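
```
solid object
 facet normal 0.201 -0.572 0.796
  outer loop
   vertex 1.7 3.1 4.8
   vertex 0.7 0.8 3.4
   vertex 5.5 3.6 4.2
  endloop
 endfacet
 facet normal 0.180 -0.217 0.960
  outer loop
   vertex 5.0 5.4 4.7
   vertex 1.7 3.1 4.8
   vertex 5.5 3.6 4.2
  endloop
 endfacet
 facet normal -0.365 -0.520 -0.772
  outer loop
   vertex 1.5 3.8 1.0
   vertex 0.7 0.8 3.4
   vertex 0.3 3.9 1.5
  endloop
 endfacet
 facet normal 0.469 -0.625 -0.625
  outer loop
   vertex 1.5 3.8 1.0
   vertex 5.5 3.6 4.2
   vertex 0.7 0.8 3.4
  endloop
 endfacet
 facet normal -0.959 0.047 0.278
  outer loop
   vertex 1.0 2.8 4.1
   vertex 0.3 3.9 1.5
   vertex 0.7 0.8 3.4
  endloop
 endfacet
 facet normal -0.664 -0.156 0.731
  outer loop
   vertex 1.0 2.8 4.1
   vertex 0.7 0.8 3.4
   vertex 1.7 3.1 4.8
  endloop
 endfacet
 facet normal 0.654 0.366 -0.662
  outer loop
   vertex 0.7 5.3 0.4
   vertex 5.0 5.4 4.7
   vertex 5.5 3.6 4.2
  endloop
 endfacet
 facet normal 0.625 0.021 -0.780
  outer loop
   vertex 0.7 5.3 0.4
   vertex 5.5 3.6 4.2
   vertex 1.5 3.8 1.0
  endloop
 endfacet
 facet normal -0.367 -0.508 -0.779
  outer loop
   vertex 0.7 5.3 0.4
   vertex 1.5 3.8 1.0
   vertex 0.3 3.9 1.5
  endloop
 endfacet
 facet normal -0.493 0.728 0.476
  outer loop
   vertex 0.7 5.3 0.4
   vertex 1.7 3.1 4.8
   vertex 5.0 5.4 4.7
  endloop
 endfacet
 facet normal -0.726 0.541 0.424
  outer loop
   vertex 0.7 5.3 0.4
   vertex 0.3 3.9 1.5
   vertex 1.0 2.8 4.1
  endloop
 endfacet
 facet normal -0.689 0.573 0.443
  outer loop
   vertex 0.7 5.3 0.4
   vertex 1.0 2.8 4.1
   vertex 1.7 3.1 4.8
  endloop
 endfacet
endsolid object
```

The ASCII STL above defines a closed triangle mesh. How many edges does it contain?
18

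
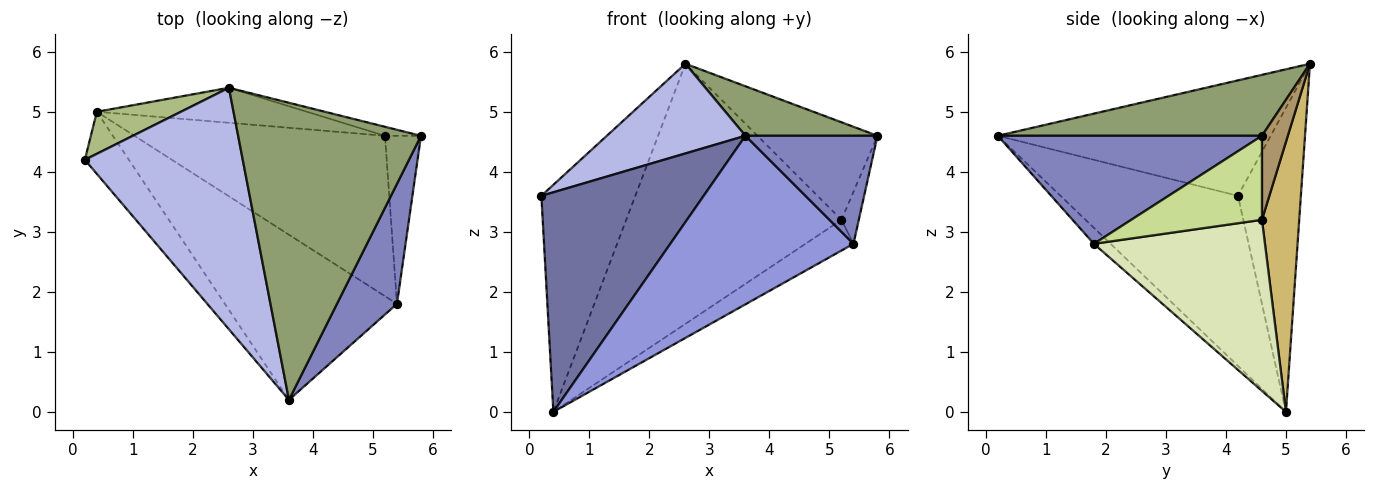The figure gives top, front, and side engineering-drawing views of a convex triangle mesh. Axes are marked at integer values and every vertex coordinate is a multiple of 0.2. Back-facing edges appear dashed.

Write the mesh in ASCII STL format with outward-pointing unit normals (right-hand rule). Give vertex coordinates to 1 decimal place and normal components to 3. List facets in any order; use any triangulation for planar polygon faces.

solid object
 facet normal -0.725 -0.663 -0.188
  outer loop
   vertex 0.4 5.0 0.0
   vertex 3.6 0.2 4.6
   vertex 0.2 4.2 3.6
  endloop
 endfacet
 facet normal 0.801 -0.400 0.445
  outer loop
   vertex 5.4 1.8 2.8
   vertex 5.8 4.6 4.6
   vertex 3.6 0.2 4.6
  endloop
 endfacet
 facet normal -0.065 -0.713 -0.698
  outer loop
   vertex 5.4 1.8 2.8
   vertex 3.6 0.2 4.6
   vertex 0.4 5.0 0.0
  endloop
 endfacet
 facet normal -0.565 -0.287 0.773
  outer loop
   vertex 2.6 5.4 5.8
   vertex 0.2 4.2 3.6
   vertex 3.6 0.2 4.6
  endloop
 endfacet
 facet normal 0.312 -0.156 0.937
  outer loop
   vertex 2.6 5.4 5.8
   vertex 3.6 0.2 4.6
   vertex 5.8 4.6 4.6
  endloop
 endfacet
 facet normal -0.550 0.821 0.152
  outer loop
   vertex 2.6 5.4 5.8
   vertex 0.4 5.0 0.0
   vertex 0.2 4.2 3.6
  endloop
 endfacet
 facet normal 0.912 0.121 -0.391
  outer loop
   vertex 5.2 4.6 3.2
   vertex 5.8 4.6 4.6
   vertex 5.4 1.8 2.8
  endloop
 endfacet
 facet normal 0.557 0.156 -0.816
  outer loop
   vertex 5.2 4.6 3.2
   vertex 5.4 1.8 2.8
   vertex 0.4 5.0 0.0
  endloop
 endfacet
 facet normal 0.210 0.974 -0.090
  outer loop
   vertex 5.2 4.6 3.2
   vertex 2.6 5.4 5.8
   vertex 5.8 4.6 4.6
  endloop
 endfacet
 facet normal 0.169 0.977 -0.131
  outer loop
   vertex 5.2 4.6 3.2
   vertex 0.4 5.0 0.0
   vertex 2.6 5.4 5.8
  endloop
 endfacet
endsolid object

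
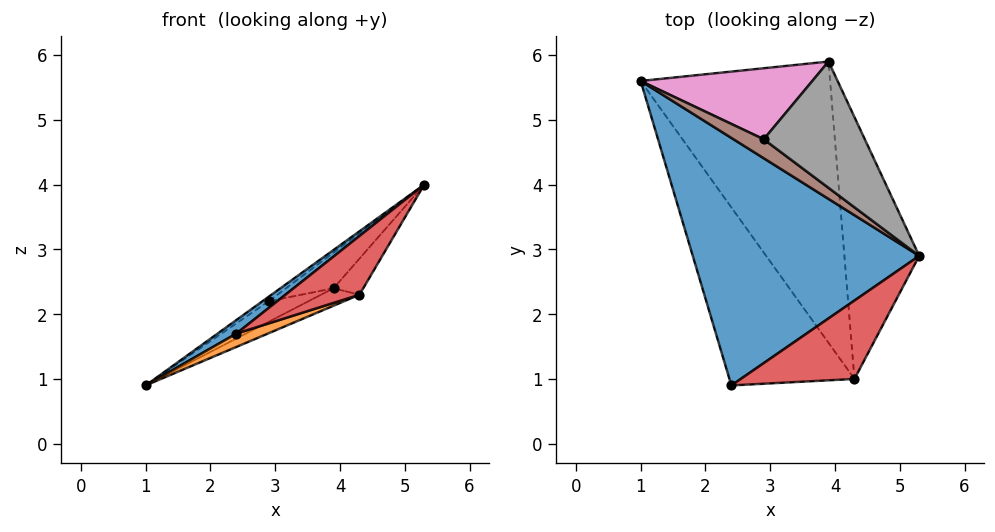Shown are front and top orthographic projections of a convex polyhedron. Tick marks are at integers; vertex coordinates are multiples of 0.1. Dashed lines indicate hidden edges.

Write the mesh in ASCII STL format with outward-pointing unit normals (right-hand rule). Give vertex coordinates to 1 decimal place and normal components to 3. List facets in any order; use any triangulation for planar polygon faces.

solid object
 facet normal -0.602 -0.044 0.797
  outer loop
   vertex 2.4 0.9 1.7
   vertex 5.3 2.9 4.0
   vertex 1.0 5.6 0.9
  endloop
 endfacet
 facet normal 0.304 -0.071 -0.950
  outer loop
   vertex 4.3 1.0 2.3
   vertex 2.4 0.9 1.7
   vertex 1.0 5.6 0.9
  endloop
 endfacet
 facet normal 0.454 0.055 -0.889
  outer loop
   vertex 4.3 1.0 2.3
   vertex 1.0 5.6 0.9
   vertex 3.9 5.9 2.4
  endloop
 endfacet
 facet normal -0.216 -0.585 0.781
  outer loop
   vertex 4.3 1.0 2.3
   vertex 5.3 2.9 4.0
   vertex 2.4 0.9 1.7
  endloop
 endfacet
 facet normal 0.818 0.078 -0.569
  outer loop
   vertex 4.3 1.0 2.3
   vertex 3.9 5.9 2.4
   vertex 5.3 2.9 4.0
  endloop
 endfacet
 facet normal -0.486 0.202 0.850
  outer loop
   vertex 2.9 4.7 2.2
   vertex 1.0 5.6 0.9
   vertex 5.3 2.9 4.0
  endloop
 endfacet
 facet normal -0.465 0.246 0.850
  outer loop
   vertex 2.9 4.7 2.2
   vertex 3.9 5.9 2.4
   vertex 1.0 5.6 0.9
  endloop
 endfacet
 facet normal -0.460 0.241 0.855
  outer loop
   vertex 2.9 4.7 2.2
   vertex 5.3 2.9 4.0
   vertex 3.9 5.9 2.4
  endloop
 endfacet
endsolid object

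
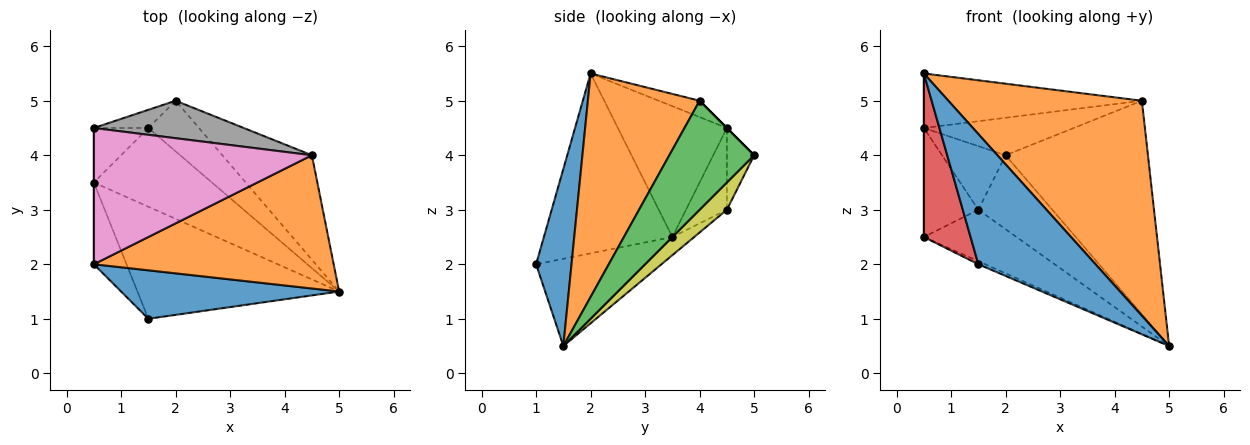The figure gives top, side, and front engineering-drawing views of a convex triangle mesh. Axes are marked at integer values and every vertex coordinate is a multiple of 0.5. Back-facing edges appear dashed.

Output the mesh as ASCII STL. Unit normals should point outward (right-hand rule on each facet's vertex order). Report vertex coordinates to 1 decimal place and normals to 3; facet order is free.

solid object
 facet normal 0.273 -0.902 0.336
  outer loop
   vertex 1.5 1.0 2.0
   vertex 5.0 1.5 0.5
   vertex 0.5 2.0 5.5
  endloop
 endfacet
 facet normal 0.441 -0.763 0.473
  outer loop
   vertex 4.5 4.0 5.0
   vertex 0.5 2.0 5.5
   vertex 5.0 1.5 0.5
  endloop
 endfacet
 facet normal 0.472 0.792 -0.388
  outer loop
   vertex 4.5 4.0 5.0
   vertex 5.0 1.5 0.5
   vertex 2.0 5.0 4.0
  endloop
 endfacet
 facet normal -0.926 -0.337 -0.168
  outer loop
   vertex 0.5 3.5 2.5
   vertex 1.5 1.0 2.0
   vertex 0.5 2.0 5.5
  endloop
 endfacet
 facet normal -0.397 0.025 -0.918
  outer loop
   vertex 0.5 3.5 2.5
   vertex 5.0 1.5 0.5
   vertex 1.5 1.0 2.0
  endloop
 endfacet
 facet normal -1.000 0.000 0.000
  outer loop
   vertex 0.5 4.5 4.5
   vertex 0.5 3.5 2.5
   vertex 0.5 2.0 5.5
  endloop
 endfacet
 facet normal -0.069 0.370 0.926
  outer loop
   vertex 0.5 4.5 4.5
   vertex 0.5 2.0 5.5
   vertex 4.5 4.0 5.0
  endloop
 endfacet
 facet normal 0.000 0.707 0.707
  outer loop
   vertex 0.5 4.5 4.5
   vertex 4.5 4.0 5.0
   vertex 2.0 5.0 4.0
  endloop
 endfacet
 facet normal 0.291 0.790 -0.540
  outer loop
   vertex 1.5 4.5 3.0
   vertex 2.0 5.0 4.0
   vertex 5.0 1.5 0.5
  endloop
 endfacet
 facet normal -0.128 0.543 -0.830
  outer loop
   vertex 1.5 4.5 3.0
   vertex 5.0 1.5 0.5
   vertex 0.5 3.5 2.5
  endloop
 endfacet
 facet normal -0.381 0.889 -0.254
  outer loop
   vertex 1.5 4.5 3.0
   vertex 0.5 4.5 4.5
   vertex 2.0 5.0 4.0
  endloop
 endfacet
 facet normal -0.557 0.743 -0.371
  outer loop
   vertex 1.5 4.5 3.0
   vertex 0.5 3.5 2.5
   vertex 0.5 4.5 4.5
  endloop
 endfacet
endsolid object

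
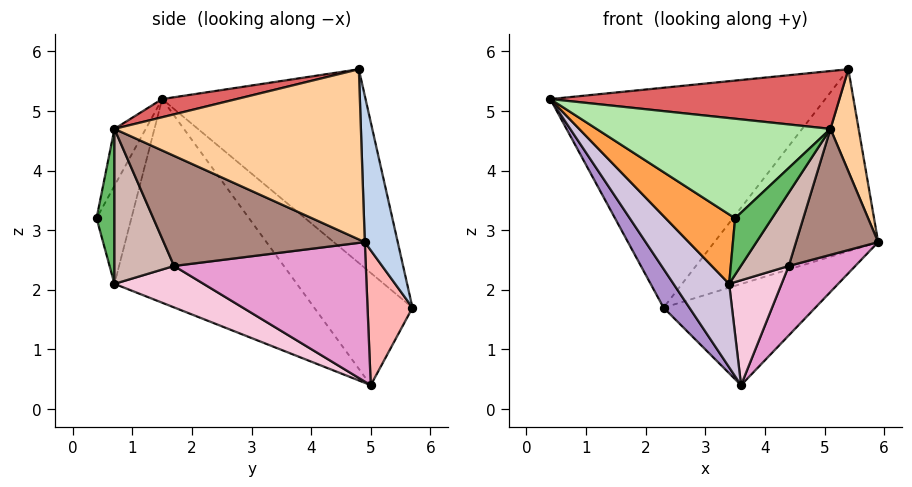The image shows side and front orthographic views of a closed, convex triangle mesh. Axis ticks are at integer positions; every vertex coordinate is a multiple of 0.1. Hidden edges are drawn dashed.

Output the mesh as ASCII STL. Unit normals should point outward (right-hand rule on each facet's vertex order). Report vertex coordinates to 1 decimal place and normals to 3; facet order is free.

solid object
 facet normal -0.501 0.677 0.540
  outer loop
   vertex 5.4 4.8 5.7
   vertex 2.3 5.7 1.7
   vertex 0.4 1.5 5.2
  endloop
 endfacet
 facet normal 0.197 0.978 0.068
  outer loop
   vertex 5.4 4.8 5.7
   vertex 5.9 4.9 2.8
   vertex 2.3 5.7 1.7
  endloop
 endfacet
 facet normal -0.439 -0.876 -0.199
  outer loop
   vertex 3.4 0.7 2.1
   vertex 3.5 0.4 3.2
   vertex 0.4 1.5 5.2
  endloop
 endfacet
 facet normal 0.980 -0.112 0.165
  outer loop
   vertex 5.1 0.7 4.7
   vertex 5.9 4.9 2.8
   vertex 5.4 4.8 5.7
  endloop
 endfacet
 facet normal 0.419 -0.865 -0.274
  outer loop
   vertex 5.1 0.7 4.7
   vertex 3.5 0.4 3.2
   vertex 3.4 0.7 2.1
  endloop
 endfacet
 facet normal -0.126 -0.939 0.322
  outer loop
   vertex 5.1 0.7 4.7
   vertex 0.4 1.5 5.2
   vertex 3.5 0.4 3.2
  endloop
 endfacet
 facet normal 0.062 -0.241 0.969
  outer loop
   vertex 5.1 0.7 4.7
   vertex 5.4 4.8 5.7
   vertex 0.4 1.5 5.2
  endloop
 endfacet
 facet normal 0.277 0.934 -0.226
  outer loop
   vertex 3.6 5.0 0.4
   vertex 2.3 5.7 1.7
   vertex 5.9 4.9 2.8
  endloop
 endfacet
 facet normal -0.744 -0.196 -0.639
  outer loop
   vertex 3.6 5.0 0.4
   vertex 0.4 1.5 5.2
   vertex 2.3 5.7 1.7
  endloop
 endfacet
 facet normal -0.729 -0.222 -0.648
  outer loop
   vertex 3.6 5.0 0.4
   vertex 3.4 0.7 2.1
   vertex 0.4 1.5 5.2
  endloop
 endfacet
 facet normal 0.845 -0.345 -0.407
  outer loop
   vertex 4.4 1.7 2.4
   vertex 5.9 4.9 2.8
   vertex 5.1 0.7 4.7
  endloop
 endfacet
 facet normal 0.694 -0.558 -0.454
  outer loop
   vertex 4.4 1.7 2.4
   vertex 5.1 0.7 4.7
   vertex 3.4 0.7 2.1
  endloop
 endfacet
 facet normal 0.696 -0.241 -0.677
  outer loop
   vertex 4.4 1.7 2.4
   vertex 3.6 5.0 0.4
   vertex 5.9 4.9 2.8
  endloop
 endfacet
 facet normal 0.557 -0.328 -0.763
  outer loop
   vertex 4.4 1.7 2.4
   vertex 3.4 0.7 2.1
   vertex 3.6 5.0 0.4
  endloop
 endfacet
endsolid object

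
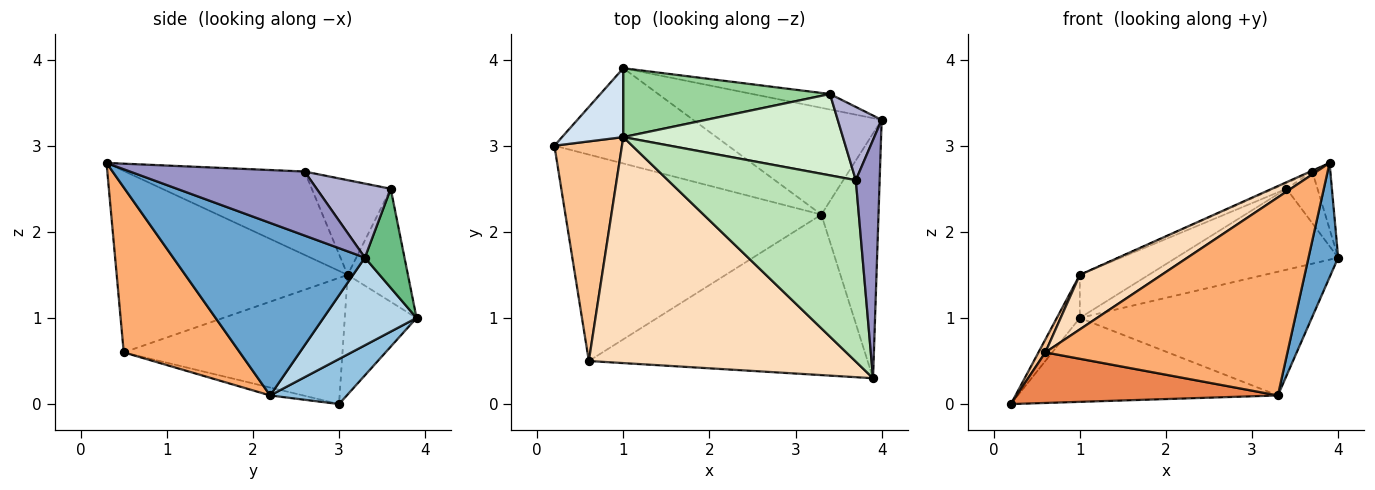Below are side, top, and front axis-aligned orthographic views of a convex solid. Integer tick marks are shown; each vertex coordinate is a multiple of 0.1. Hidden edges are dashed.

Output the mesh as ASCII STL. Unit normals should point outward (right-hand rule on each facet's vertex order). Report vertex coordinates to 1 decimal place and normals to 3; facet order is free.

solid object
 facet normal 0.939 -0.145 -0.311
  outer loop
   vertex 3.3 2.2 0.1
   vertex 4.0 3.3 1.7
   vertex 3.9 0.3 2.8
  endloop
 endfacet
 facet normal 0.191 0.649 -0.737
  outer loop
   vertex 3.3 2.2 0.1
   vertex 0.2 3.0 0.0
   vertex 1.0 3.9 1.0
  endloop
 endfacet
 facet normal 0.291 0.724 -0.625
  outer loop
   vertex 3.3 2.2 0.1
   vertex 1.0 3.9 1.0
   vertex 4.0 3.3 1.7
  endloop
 endfacet
 facet normal -0.856 0.274 0.438
  outer loop
   vertex 1.0 3.1 1.5
   vertex 1.0 3.9 1.0
   vertex 0.2 3.0 0.0
  endloop
 endfacet
 facet normal -0.030 -0.238 -0.971
  outer loop
   vertex 0.6 0.5 0.6
   vertex 0.2 3.0 0.0
   vertex 3.3 2.2 0.1
  endloop
 endfacet
 facet normal 0.349 -0.728 -0.590
  outer loop
   vertex 0.6 0.5 0.6
   vertex 3.3 2.2 0.1
   vertex 3.9 0.3 2.8
  endloop
 endfacet
 facet normal -0.881 -0.028 0.472
  outer loop
   vertex 0.6 0.5 0.6
   vertex 1.0 3.1 1.5
   vertex 0.2 3.0 0.0
  endloop
 endfacet
 facet normal -0.552 -0.196 0.810
  outer loop
   vertex 0.6 0.5 0.6
   vertex 3.9 0.3 2.8
   vertex 1.0 3.1 1.5
  endloop
 endfacet
 facet normal 0.234 0.955 -0.183
  outer loop
   vertex 3.4 3.6 2.5
   vertex 4.0 3.3 1.7
   vertex 1.0 3.9 1.0
  endloop
 endfacet
 facet normal -0.421 0.481 0.769
  outer loop
   vertex 3.4 3.6 2.5
   vertex 1.0 3.9 1.0
   vertex 1.0 3.1 1.5
  endloop
 endfacet
 facet normal -0.405 0.004 0.914
  outer loop
   vertex 3.7 2.6 2.7
   vertex 1.0 3.1 1.5
   vertex 3.9 0.3 2.8
  endloop
 endfacet
 facet normal -0.395 0.065 0.916
  outer loop
   vertex 3.7 2.6 2.7
   vertex 3.4 3.6 2.5
   vertex 1.0 3.1 1.5
  endloop
 endfacet
 facet normal 0.933 0.096 0.347
  outer loop
   vertex 3.7 2.6 2.7
   vertex 3.9 0.3 2.8
   vertex 4.0 3.3 1.7
  endloop
 endfacet
 facet normal 0.809 0.339 0.480
  outer loop
   vertex 3.7 2.6 2.7
   vertex 4.0 3.3 1.7
   vertex 3.4 3.6 2.5
  endloop
 endfacet
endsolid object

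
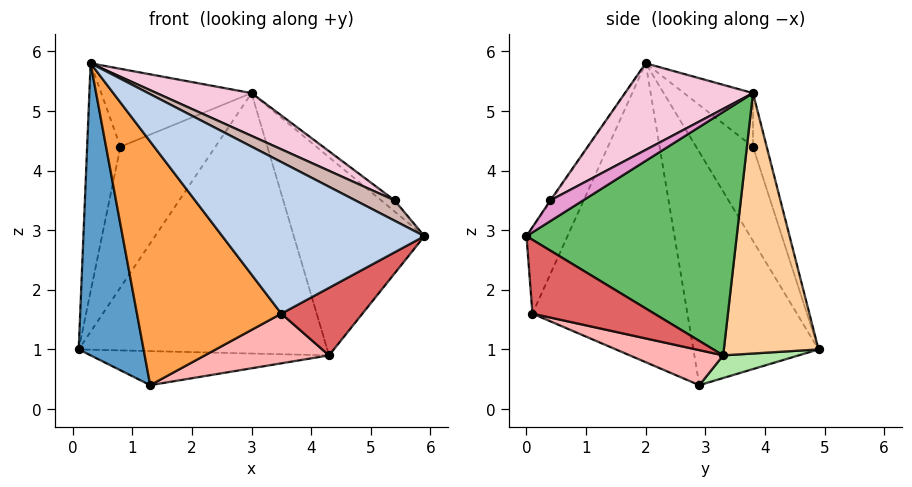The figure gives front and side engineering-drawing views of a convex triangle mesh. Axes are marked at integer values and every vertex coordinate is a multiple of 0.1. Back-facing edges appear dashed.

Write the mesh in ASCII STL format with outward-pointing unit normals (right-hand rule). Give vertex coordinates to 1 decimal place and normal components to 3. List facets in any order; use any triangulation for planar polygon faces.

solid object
 facet normal -0.863 -0.447 -0.234
  outer loop
   vertex 1.3 2.9 0.4
   vertex 0.3 2.0 5.8
   vertex 0.1 4.9 1.0
  endloop
 endfacet
 facet normal -0.191 -0.941 0.280
  outer loop
   vertex 3.5 0.1 1.6
   vertex 5.9 0.0 2.9
   vertex 0.3 2.0 5.8
  endloop
 endfacet
 facet normal -0.710 -0.661 -0.242
  outer loop
   vertex 3.5 0.1 1.6
   vertex 0.3 2.0 5.8
   vertex 1.3 2.9 0.4
  endloop
 endfacet
 facet normal 0.356 0.934 -0.001
  outer loop
   vertex 4.3 3.3 0.9
   vertex 0.1 4.9 1.0
   vertex 3.0 3.8 5.3
  endloop
 endfacet
 facet normal 0.834 0.518 0.188
  outer loop
   vertex 4.3 3.3 0.9
   vertex 3.0 3.8 5.3
   vertex 5.9 0.0 2.9
  endloop
 endfacet
 facet normal 0.109 0.345 -0.932
  outer loop
   vertex 4.3 3.3 0.9
   vertex 1.3 2.9 0.4
   vertex 0.1 4.9 1.0
  endloop
 endfacet
 facet normal 0.445 -0.296 -0.845
  outer loop
   vertex 4.3 3.3 0.9
   vertex 5.9 0.0 2.9
   vertex 3.5 0.1 1.6
  endloop
 endfacet
 facet normal 0.192 -0.255 -0.948
  outer loop
   vertex 4.3 3.3 0.9
   vertex 3.5 0.1 1.6
   vertex 1.3 2.9 0.4
  endloop
 endfacet
 facet normal -0.817 0.478 0.323
  outer loop
   vertex 0.8 3.8 4.4
   vertex 0.1 4.9 1.0
   vertex 0.3 2.0 5.8
  endloop
 endfacet
 facet normal -0.135 0.934 0.330
  outer loop
   vertex 0.8 3.8 4.4
   vertex 3.0 3.8 5.3
   vertex 0.1 4.9 1.0
  endloop
 endfacet
 facet normal -0.292 0.636 0.714
  outer loop
   vertex 0.8 3.8 4.4
   vertex 0.3 2.0 5.8
   vertex 3.0 3.8 5.3
  endloop
 endfacet
 facet normal -0.018 -0.839 0.544
  outer loop
   vertex 5.4 0.4 3.5
   vertex 0.3 2.0 5.8
   vertex 5.9 0.0 2.9
  endloop
 endfacet
 facet normal 0.822 0.336 0.461
  outer loop
   vertex 5.4 0.4 3.5
   vertex 5.9 0.0 2.9
   vertex 3.0 3.8 5.3
  endloop
 endfacet
 facet normal 0.333 -0.247 0.910
  outer loop
   vertex 5.4 0.4 3.5
   vertex 3.0 3.8 5.3
   vertex 0.3 2.0 5.8
  endloop
 endfacet
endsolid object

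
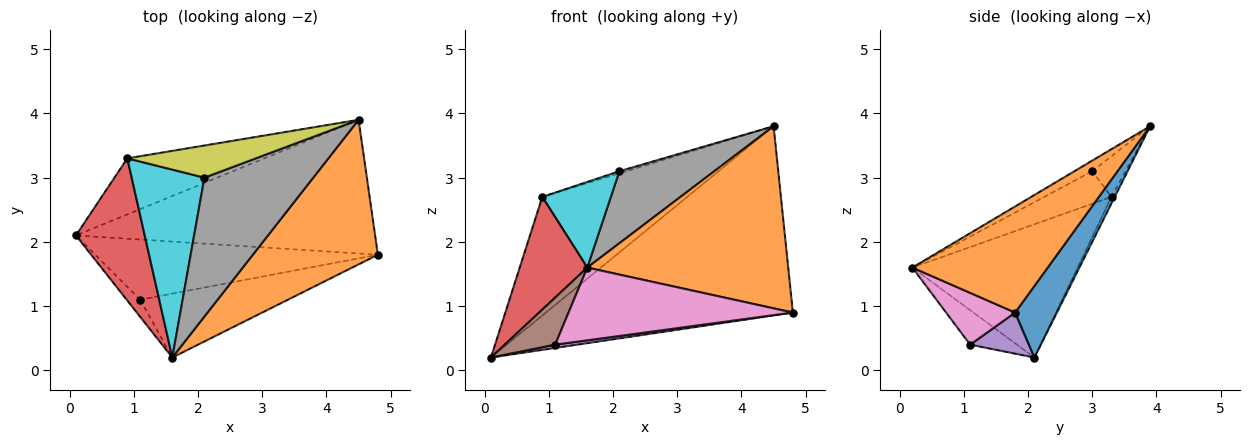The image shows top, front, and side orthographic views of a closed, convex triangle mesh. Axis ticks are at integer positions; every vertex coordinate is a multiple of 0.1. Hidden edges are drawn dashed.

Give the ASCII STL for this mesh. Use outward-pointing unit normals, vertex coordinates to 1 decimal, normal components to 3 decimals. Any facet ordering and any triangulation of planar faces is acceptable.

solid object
 facet normal 0.137 0.809 -0.572
  outer loop
   vertex 4.5 3.9 3.8
   vertex 4.8 1.8 0.9
   vertex 0.1 2.1 0.2
  endloop
 endfacet
 facet normal 0.467 -0.693 0.550
  outer loop
   vertex 1.6 0.2 1.6
   vertex 4.8 1.8 0.9
   vertex 4.5 3.9 3.8
  endloop
 endfacet
 facet normal -0.020 0.904 -0.427
  outer loop
   vertex 0.9 3.3 2.7
   vertex 4.5 3.9 3.8
   vertex 0.1 2.1 0.2
  endloop
 endfacet
 facet normal -0.835 -0.342 0.431
  outer loop
   vertex 0.9 3.3 2.7
   vertex 0.1 2.1 0.2
   vertex 1.6 0.2 1.6
  endloop
 endfacet
 facet normal 0.144 -0.054 -0.988
  outer loop
   vertex 1.1 1.1 0.4
   vertex 0.1 2.1 0.2
   vertex 4.8 1.8 0.9
  endloop
 endfacet
 facet normal -0.657 -0.709 -0.258
  outer loop
   vertex 1.1 1.1 0.4
   vertex 1.6 0.2 1.6
   vertex 0.1 2.1 0.2
  endloop
 endfacet
 facet normal 0.225 -0.732 -0.643
  outer loop
   vertex 1.1 1.1 0.4
   vertex 4.8 1.8 0.9
   vertex 1.6 0.2 1.6
  endloop
 endfacet
 facet normal -0.086 -0.458 0.885
  outer loop
   vertex 2.1 3.0 3.1
   vertex 1.6 0.2 1.6
   vertex 4.5 3.9 3.8
  endloop
 endfacet
 facet normal -0.301 0.063 0.951
  outer loop
   vertex 2.1 3.0 3.1
   vertex 4.5 3.9 3.8
   vertex 0.9 3.3 2.7
  endloop
 endfacet
 facet normal -0.377 -0.384 0.843
  outer loop
   vertex 2.1 3.0 3.1
   vertex 0.9 3.3 2.7
   vertex 1.6 0.2 1.6
  endloop
 endfacet
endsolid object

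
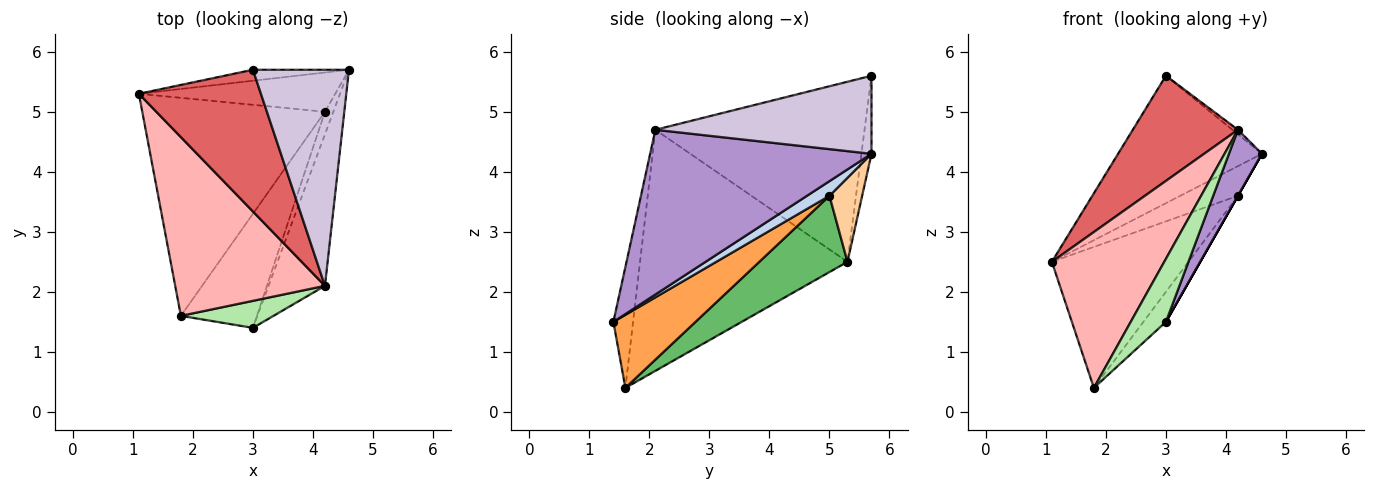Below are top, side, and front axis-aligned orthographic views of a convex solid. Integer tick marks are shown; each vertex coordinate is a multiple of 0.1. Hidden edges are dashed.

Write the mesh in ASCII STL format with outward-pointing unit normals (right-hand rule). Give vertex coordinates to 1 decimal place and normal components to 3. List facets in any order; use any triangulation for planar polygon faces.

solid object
 facet normal -0.070 0.994 -0.086
  outer loop
   vertex 3.0 5.7 5.6
   vertex 4.6 5.7 4.3
   vertex 1.1 5.3 2.5
  endloop
 endfacet
 facet normal 0.868 0.000 -0.496
  outer loop
   vertex 4.2 5.0 3.6
   vertex 4.6 5.7 4.3
   vertex 3.0 1.4 1.5
  endloop
 endfacet
 facet normal 0.681 0.186 -0.709
  outer loop
   vertex 4.2 5.0 3.6
   vertex 3.0 1.4 1.5
   vertex 1.8 1.6 0.4
  endloop
 endfacet
 facet normal 0.323 0.570 -0.755
  outer loop
   vertex 4.2 5.0 3.6
   vertex 1.1 5.3 2.5
   vertex 4.6 5.7 4.3
  endloop
 endfacet
 facet normal 0.331 0.512 -0.792
  outer loop
   vertex 4.2 5.0 3.6
   vertex 1.8 1.6 0.4
   vertex 1.1 5.3 2.5
  endloop
 endfacet
 facet normal -0.457 -0.817 0.350
  outer loop
   vertex 4.2 2.1 4.7
   vertex 1.8 1.6 0.4
   vertex 3.0 1.4 1.5
  endloop
 endfacet
 facet normal -0.764 -0.384 0.518
  outer loop
   vertex 4.2 2.1 4.7
   vertex 3.0 5.7 5.6
   vertex 1.1 5.3 2.5
  endloop
 endfacet
 facet normal -0.772 -0.418 0.479
  outer loop
   vertex 4.2 2.1 4.7
   vertex 1.1 5.3 2.5
   vertex 1.8 1.6 0.4
  endloop
 endfacet
 facet normal 0.937 -0.140 -0.321
  outer loop
   vertex 4.2 2.1 4.7
   vertex 3.0 1.4 1.5
   vertex 4.6 5.7 4.3
  endloop
 endfacet
 facet normal 0.631 0.016 0.776
  outer loop
   vertex 4.2 2.1 4.7
   vertex 4.6 5.7 4.3
   vertex 3.0 5.7 5.6
  endloop
 endfacet
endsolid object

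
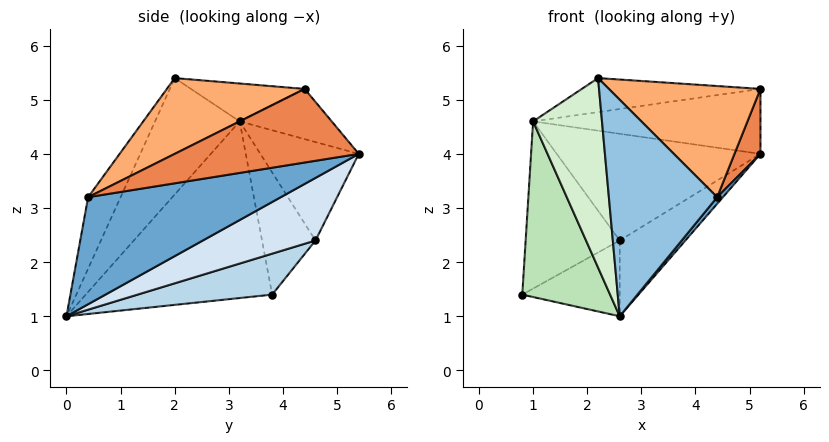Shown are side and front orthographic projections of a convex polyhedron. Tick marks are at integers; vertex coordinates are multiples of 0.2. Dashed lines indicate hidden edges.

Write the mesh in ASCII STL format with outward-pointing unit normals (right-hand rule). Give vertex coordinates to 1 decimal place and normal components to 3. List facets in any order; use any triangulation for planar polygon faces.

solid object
 facet normal 0.776 -0.023 -0.631
  outer loop
   vertex 4.4 0.4 3.2
   vertex 2.6 0.0 1.0
   vertex 5.2 5.4 4.0
  endloop
 endfacet
 facet normal -0.266 -0.886 0.379
  outer loop
   vertex 4.4 0.4 3.2
   vertex 2.2 2.0 5.4
   vertex 2.6 0.0 1.0
  endloop
 endfacet
 facet normal 0.373 0.270 -0.888
  outer loop
   vertex 2.6 4.6 2.4
   vertex 2.6 0.0 1.0
   vertex 0.8 3.8 1.4
  endloop
 endfacet
 facet normal 0.447 0.261 -0.856
  outer loop
   vertex 2.6 4.6 2.4
   vertex 5.2 5.4 4.0
   vertex 2.6 0.0 1.0
  endloop
 endfacet
 facet normal 0.984 -0.139 -0.116
  outer loop
   vertex 5.2 4.4 5.2
   vertex 4.4 0.4 3.2
   vertex 5.2 5.4 4.0
  endloop
 endfacet
 facet normal 0.428 -0.471 0.771
  outer loop
   vertex 5.2 4.4 5.2
   vertex 2.2 2.0 5.4
   vertex 4.4 0.4 3.2
  endloop
 endfacet
 facet normal -0.421 0.872 0.249
  outer loop
   vertex 1.0 3.2 4.6
   vertex 5.2 5.4 4.0
   vertex 2.6 4.6 2.4
  endloop
 endfacet
 facet normal -0.297 0.734 0.611
  outer loop
   vertex 1.0 3.2 4.6
   vertex 5.2 4.4 5.2
   vertex 5.2 5.4 4.0
  endloop
 endfacet
 facet normal -0.233 0.367 0.901
  outer loop
   vertex 1.0 3.2 4.6
   vertex 2.2 2.0 5.4
   vertex 5.2 4.4 5.2
  endloop
 endfacet
 facet normal -0.485 0.853 0.190
  outer loop
   vertex 1.0 3.2 4.6
   vertex 2.6 4.6 2.4
   vertex 0.8 3.8 1.4
  endloop
 endfacet
 facet normal -0.904 -0.426 -0.023
  outer loop
   vertex 1.0 3.2 4.6
   vertex 0.8 3.8 1.4
   vertex 2.6 0.0 1.0
  endloop
 endfacet
 facet normal -0.758 -0.617 0.212
  outer loop
   vertex 1.0 3.2 4.6
   vertex 2.6 0.0 1.0
   vertex 2.2 2.0 5.4
  endloop
 endfacet
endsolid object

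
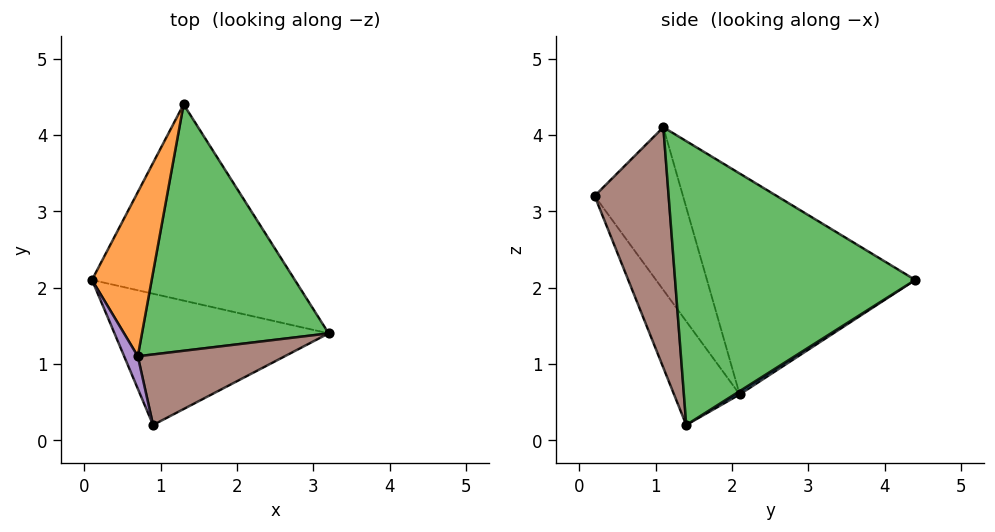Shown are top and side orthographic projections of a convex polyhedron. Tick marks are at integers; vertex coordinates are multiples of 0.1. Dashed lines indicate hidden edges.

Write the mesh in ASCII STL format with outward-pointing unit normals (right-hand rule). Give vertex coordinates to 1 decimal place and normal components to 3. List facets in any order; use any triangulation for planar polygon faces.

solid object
 facet normal 0.014 0.541 -0.841
  outer loop
   vertex 1.3 4.4 2.1
   vertex 3.2 1.4 0.2
   vertex 0.1 2.1 0.6
  endloop
 endfacet
 facet normal -0.916 0.316 0.247
  outer loop
   vertex 0.7 1.1 4.1
   vertex 1.3 4.4 2.1
   vertex 0.1 2.1 0.6
  endloop
 endfacet
 facet normal 0.822 0.178 0.541
  outer loop
   vertex 0.7 1.1 4.1
   vertex 3.2 1.4 0.2
   vertex 1.3 4.4 2.1
  endloop
 endfacet
 facet normal -0.251 -0.817 -0.519
  outer loop
   vertex 0.9 0.2 3.2
   vertex 0.1 2.1 0.6
   vertex 3.2 1.4 0.2
  endloop
 endfacet
 facet normal -0.953 -0.292 0.080
  outer loop
   vertex 0.9 0.2 3.2
   vertex 0.7 1.1 4.1
   vertex 0.1 2.1 0.6
  endloop
 endfacet
 facet normal 0.810 -0.315 0.495
  outer loop
   vertex 0.9 0.2 3.2
   vertex 3.2 1.4 0.2
   vertex 0.7 1.1 4.1
  endloop
 endfacet
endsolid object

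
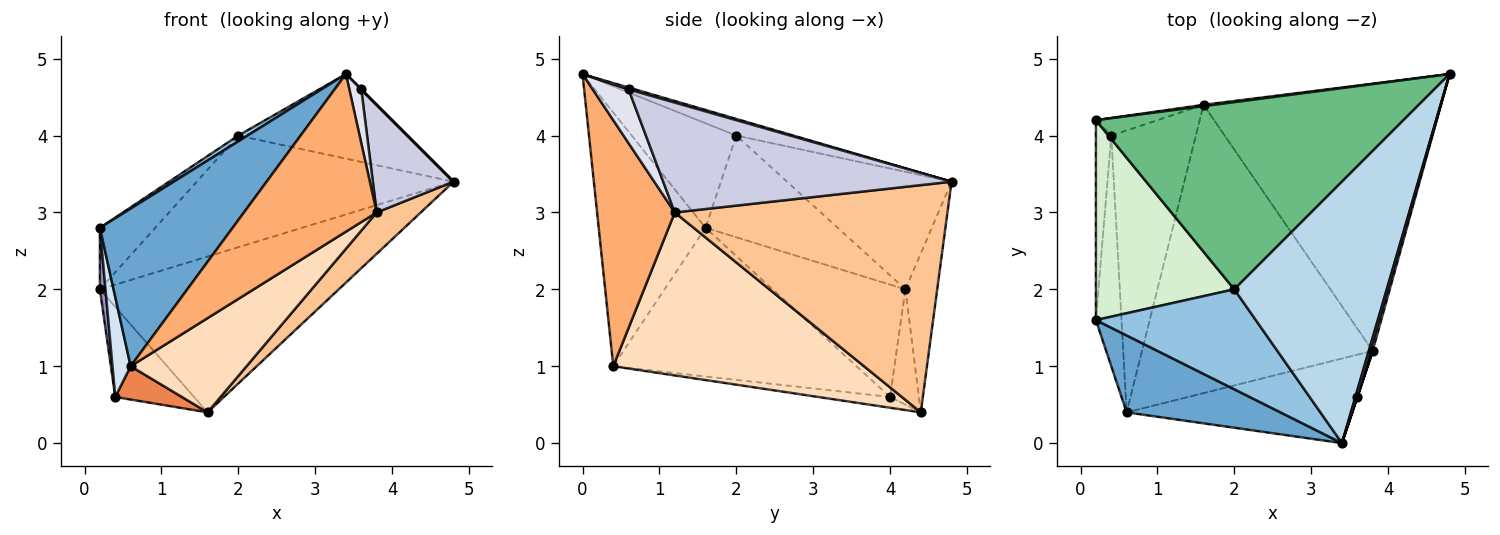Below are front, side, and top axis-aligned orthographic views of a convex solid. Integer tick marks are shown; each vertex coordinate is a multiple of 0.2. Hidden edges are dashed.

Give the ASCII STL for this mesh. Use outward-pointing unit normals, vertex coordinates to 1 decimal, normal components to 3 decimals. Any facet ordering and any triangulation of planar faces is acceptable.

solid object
 facet normal -0.586 -0.728 0.355
  outer loop
   vertex 0.6 0.4 1.0
   vertex 3.4 0.0 4.8
   vertex 0.2 1.6 2.8
  endloop
 endfacet
 facet normal -0.547 -0.048 0.836
  outer loop
   vertex 2.0 2.0 4.0
   vertex 0.2 1.6 2.8
   vertex 3.4 0.0 4.8
  endloop
 endfacet
 facet normal -0.103 0.306 0.946
  outer loop
   vertex 2.0 2.0 4.0
   vertex 3.4 0.0 4.8
   vertex 4.8 4.8 3.4
  endloop
 endfacet
 facet normal -0.983 -0.073 -0.169
  outer loop
   vertex 0.4 4.0 0.6
   vertex 0.6 0.4 1.0
   vertex 0.2 1.6 2.8
  endloop
 endfacet
 facet normal -0.125 -0.116 -0.985
  outer loop
   vertex 0.4 4.0 0.6
   vertex 1.6 4.4 0.4
   vertex 0.6 0.4 1.0
  endloop
 endfacet
 facet normal 0.458 -0.783 -0.420
  outer loop
   vertex 3.8 1.2 3.0
   vertex 3.4 0.0 4.8
   vertex 0.6 0.4 1.0
  endloop
 endfacet
 facet normal 0.687 -0.111 -0.718
  outer loop
   vertex 3.8 1.2 3.0
   vertex 1.6 4.4 0.4
   vertex 4.8 4.8 3.4
  endloop
 endfacet
 facet normal 0.558 -0.258 -0.789
  outer loop
   vertex 3.8 1.2 3.0
   vertex 0.6 0.4 1.0
   vertex 1.6 4.4 0.4
  endloop
 endfacet
 facet normal -0.312 0.487 0.816
  outer loop
   vertex 0.2 4.2 2.0
   vertex 2.0 2.0 4.0
   vertex 4.8 4.8 3.4
  endloop
 endfacet
 facet normal -0.132 0.991 0.009
  outer loop
   vertex 0.2 4.2 2.0
   vertex 4.8 4.8 3.4
   vertex 1.6 4.4 0.4
  endloop
 endfacet
 facet normal -0.338 0.924 -0.180
  outer loop
   vertex 0.2 4.2 2.0
   vertex 1.6 4.4 0.4
   vertex 0.4 4.0 0.6
  endloop
 endfacet
 facet normal -0.575 0.241 0.782
  outer loop
   vertex 0.2 4.2 2.0
   vertex 0.2 1.6 2.8
   vertex 2.0 2.0 4.0
  endloop
 endfacet
 facet normal -0.990 -0.042 -0.135
  outer loop
   vertex 0.2 4.2 2.0
   vertex 0.4 4.0 0.6
   vertex 0.2 1.6 2.8
  endloop
 endfacet
 facet normal 0.707 0.000 0.707
  outer loop
   vertex 3.6 0.6 4.6
   vertex 4.8 4.8 3.4
   vertex 3.4 0.0 4.8
  endloop
 endfacet
 facet normal 0.963 -0.270 0.019
  outer loop
   vertex 3.6 0.6 4.6
   vertex 3.8 1.2 3.0
   vertex 4.8 4.8 3.4
  endloop
 endfacet
 facet normal 0.949 -0.316 0.000
  outer loop
   vertex 3.6 0.6 4.6
   vertex 3.4 0.0 4.8
   vertex 3.8 1.2 3.0
  endloop
 endfacet
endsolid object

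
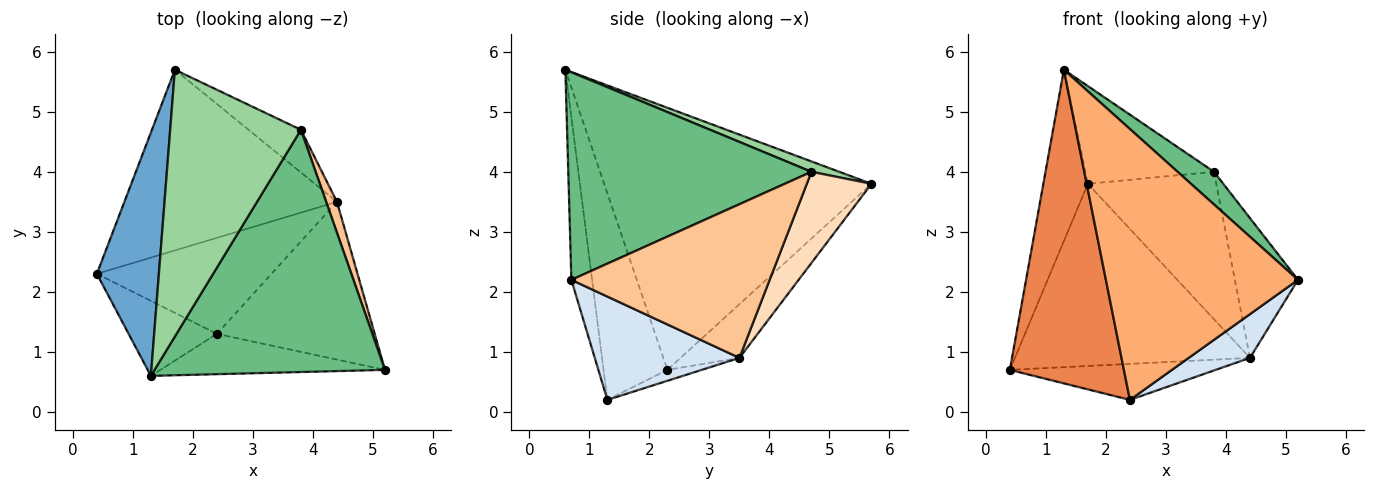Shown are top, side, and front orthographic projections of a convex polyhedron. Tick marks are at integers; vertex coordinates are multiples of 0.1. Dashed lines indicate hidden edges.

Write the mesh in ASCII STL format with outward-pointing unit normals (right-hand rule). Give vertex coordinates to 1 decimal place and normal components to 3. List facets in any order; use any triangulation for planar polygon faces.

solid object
 facet normal -0.961 0.160 0.227
  outer loop
   vertex 1.3 0.6 5.7
   vertex 1.7 5.7 3.8
   vertex 0.4 2.3 0.7
  endloop
 endfacet
 facet normal -0.175 0.699 -0.693
  outer loop
   vertex 4.4 3.5 0.9
   vertex 0.4 2.3 0.7
   vertex 1.7 5.7 3.8
  endloop
 endfacet
 facet normal -0.058 0.351 -0.935
  outer loop
   vertex 2.4 1.3 0.2
   vertex 0.4 2.3 0.7
   vertex 4.4 3.5 0.9
  endloop
 endfacet
 facet normal 0.534 -0.226 -0.815
  outer loop
   vertex 2.4 1.3 0.2
   vertex 4.4 3.5 0.9
   vertex 5.2 0.7 2.2
  endloop
 endfacet
 facet normal -0.478 -0.854 -0.204
  outer loop
   vertex 2.4 1.3 0.2
   vertex 1.3 0.6 5.7
   vertex 0.4 2.3 0.7
  endloop
 endfacet
 facet normal -0.106 -0.984 -0.146
  outer loop
   vertex 2.4 1.3 0.2
   vertex 5.2 0.7 2.2
   vertex 1.3 0.6 5.7
  endloop
 endfacet
 facet normal 0.951 0.303 0.067
  outer loop
   vertex 3.8 4.7 4.0
   vertex 5.2 0.7 2.2
   vertex 4.4 3.5 0.9
  endloop
 endfacet
 facet normal 0.436 0.865 -0.250
  outer loop
   vertex 3.8 4.7 4.0
   vertex 4.4 3.5 0.9
   vertex 1.7 5.7 3.8
  endloop
 endfacet
 facet normal 0.666 -0.100 0.739
  outer loop
   vertex 3.8 4.7 4.0
   vertex 1.3 0.6 5.7
   vertex 5.2 0.7 2.2
  endloop
 endfacet
 facet normal 0.074 0.343 0.936
  outer loop
   vertex 3.8 4.7 4.0
   vertex 1.7 5.7 3.8
   vertex 1.3 0.6 5.7
  endloop
 endfacet
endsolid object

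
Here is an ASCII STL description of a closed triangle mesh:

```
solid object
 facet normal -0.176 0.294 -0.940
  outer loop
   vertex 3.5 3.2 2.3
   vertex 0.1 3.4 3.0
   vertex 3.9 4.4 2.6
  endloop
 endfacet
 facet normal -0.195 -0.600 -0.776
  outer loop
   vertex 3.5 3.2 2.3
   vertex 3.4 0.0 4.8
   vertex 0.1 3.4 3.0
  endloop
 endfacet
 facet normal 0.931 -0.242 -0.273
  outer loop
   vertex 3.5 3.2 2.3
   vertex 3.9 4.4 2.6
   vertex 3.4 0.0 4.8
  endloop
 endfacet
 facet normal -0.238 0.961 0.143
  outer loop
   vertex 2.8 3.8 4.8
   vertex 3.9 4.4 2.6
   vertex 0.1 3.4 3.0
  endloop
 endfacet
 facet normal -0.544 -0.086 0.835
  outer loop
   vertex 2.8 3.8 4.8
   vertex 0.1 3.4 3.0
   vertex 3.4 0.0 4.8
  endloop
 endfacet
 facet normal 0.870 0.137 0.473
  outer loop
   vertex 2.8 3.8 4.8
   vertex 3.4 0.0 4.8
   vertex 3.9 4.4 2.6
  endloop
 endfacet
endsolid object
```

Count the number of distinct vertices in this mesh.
5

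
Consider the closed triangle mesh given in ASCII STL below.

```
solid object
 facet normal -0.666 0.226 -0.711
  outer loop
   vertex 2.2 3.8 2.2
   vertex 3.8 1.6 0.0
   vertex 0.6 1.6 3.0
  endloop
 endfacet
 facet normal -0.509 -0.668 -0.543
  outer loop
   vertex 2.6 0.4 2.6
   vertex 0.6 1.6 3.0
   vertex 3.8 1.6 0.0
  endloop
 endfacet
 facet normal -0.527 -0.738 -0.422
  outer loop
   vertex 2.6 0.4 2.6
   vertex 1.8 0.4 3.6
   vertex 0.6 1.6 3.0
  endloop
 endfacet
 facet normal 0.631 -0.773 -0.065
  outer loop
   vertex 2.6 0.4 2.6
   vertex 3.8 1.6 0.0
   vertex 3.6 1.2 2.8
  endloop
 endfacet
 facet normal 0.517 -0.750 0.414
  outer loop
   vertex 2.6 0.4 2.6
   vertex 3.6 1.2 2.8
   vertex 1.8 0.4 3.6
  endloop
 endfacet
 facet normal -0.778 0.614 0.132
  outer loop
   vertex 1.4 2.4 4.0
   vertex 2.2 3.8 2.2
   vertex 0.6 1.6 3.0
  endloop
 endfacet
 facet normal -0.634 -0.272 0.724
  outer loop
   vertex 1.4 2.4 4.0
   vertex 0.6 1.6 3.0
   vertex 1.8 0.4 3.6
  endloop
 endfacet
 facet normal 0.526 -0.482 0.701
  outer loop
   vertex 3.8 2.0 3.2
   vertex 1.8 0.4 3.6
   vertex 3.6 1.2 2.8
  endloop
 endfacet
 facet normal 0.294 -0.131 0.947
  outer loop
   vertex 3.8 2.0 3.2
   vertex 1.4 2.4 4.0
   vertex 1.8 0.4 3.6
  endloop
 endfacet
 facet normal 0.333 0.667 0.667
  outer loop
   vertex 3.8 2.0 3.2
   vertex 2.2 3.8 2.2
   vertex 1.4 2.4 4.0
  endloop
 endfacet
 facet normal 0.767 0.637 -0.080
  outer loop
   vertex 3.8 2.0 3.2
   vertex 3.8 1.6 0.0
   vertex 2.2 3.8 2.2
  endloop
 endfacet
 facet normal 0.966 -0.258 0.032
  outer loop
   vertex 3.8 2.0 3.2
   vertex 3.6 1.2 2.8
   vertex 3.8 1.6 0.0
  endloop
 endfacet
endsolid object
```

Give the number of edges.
18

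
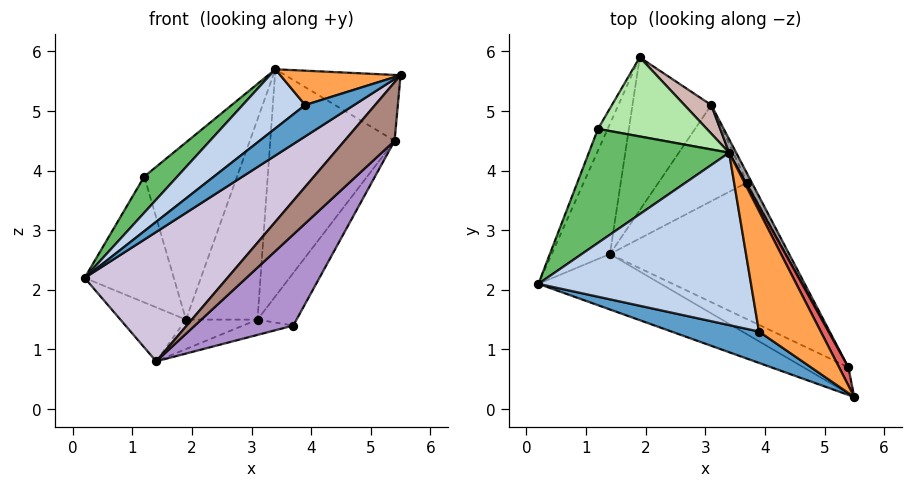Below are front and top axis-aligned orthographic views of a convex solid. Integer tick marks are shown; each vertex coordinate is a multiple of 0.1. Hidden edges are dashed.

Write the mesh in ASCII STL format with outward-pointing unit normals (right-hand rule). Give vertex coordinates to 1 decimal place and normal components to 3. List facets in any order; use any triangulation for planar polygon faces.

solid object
 facet normal -0.577 -0.577 0.577
  outer loop
   vertex 3.9 1.3 5.1
   vertex 0.2 2.1 2.2
   vertex 5.5 0.2 5.6
  endloop
 endfacet
 facet normal -0.630 -0.252 0.734
  outer loop
   vertex 3.9 1.3 5.1
   vertex 3.4 4.3 5.7
   vertex 0.2 2.1 2.2
  endloop
 endfacet
 facet normal -0.439 -0.246 0.864
  outer loop
   vertex 3.9 1.3 5.1
   vertex 5.5 0.2 5.6
   vertex 3.4 4.3 5.7
  endloop
 endfacet
 facet normal -0.915 0.397 -0.069
  outer loop
   vertex 1.2 4.7 3.9
   vertex 1.9 5.9 1.5
   vertex 0.2 2.1 2.2
  endloop
 endfacet
 facet normal -0.641 -0.232 0.732
  outer loop
   vertex 1.2 4.7 3.9
   vertex 0.2 2.1 2.2
   vertex 3.4 4.3 5.7
  endloop
 endfacet
 facet normal -0.165 0.901 0.402
  outer loop
   vertex 1.2 4.7 3.9
   vertex 3.4 4.3 5.7
   vertex 1.9 5.9 1.5
  endloop
 endfacet
 facet normal 0.884 0.450 0.124
  outer loop
   vertex 5.4 0.7 4.5
   vertex 3.4 4.3 5.7
   vertex 5.5 0.2 5.6
  endloop
 endfacet
 facet normal -0.778 0.241 -0.581
  outer loop
   vertex 1.4 2.6 0.8
   vertex 0.2 2.1 2.2
   vertex 1.9 5.9 1.5
  endloop
 endfacet
 facet normal 0.452 -0.495 -0.742
  outer loop
   vertex 1.4 2.6 0.8
   vertex 3.7 3.8 1.4
   vertex 5.4 0.7 4.5
  endloop
 endfacet
 facet normal -0.077 -0.916 -0.393
  outer loop
   vertex 1.4 2.6 0.8
   vertex 5.5 0.2 5.6
   vertex 0.2 2.1 2.2
  endloop
 endfacet
 facet normal -0.054 -0.911 -0.409
  outer loop
   vertex 1.4 2.6 0.8
   vertex 5.4 0.7 4.5
   vertex 5.5 0.2 5.6
  endloop
 endfacet
 facet normal 0.551 0.826 0.118
  outer loop
   vertex 3.1 5.1 1.5
   vertex 1.9 5.9 1.5
   vertex 3.4 4.3 5.7
  endloop
 endfacet
 facet normal 0.125 0.188 -0.974
  outer loop
   vertex 3.1 5.1 1.5
   vertex 1.4 2.6 0.8
   vertex 1.9 5.9 1.5
  endloop
 endfacet
 facet normal 0.173 0.155 -0.973
  outer loop
   vertex 3.1 5.1 1.5
   vertex 3.7 3.8 1.4
   vertex 1.4 2.6 0.8
  endloop
 endfacet
 facet normal 0.878 0.478 0.028
  outer loop
   vertex 3.1 5.1 1.5
   vertex 3.4 4.3 5.7
   vertex 5.4 0.7 4.5
  endloop
 endfacet
 facet normal 0.903 0.423 -0.073
  outer loop
   vertex 3.1 5.1 1.5
   vertex 5.4 0.7 4.5
   vertex 3.7 3.8 1.4
  endloop
 endfacet
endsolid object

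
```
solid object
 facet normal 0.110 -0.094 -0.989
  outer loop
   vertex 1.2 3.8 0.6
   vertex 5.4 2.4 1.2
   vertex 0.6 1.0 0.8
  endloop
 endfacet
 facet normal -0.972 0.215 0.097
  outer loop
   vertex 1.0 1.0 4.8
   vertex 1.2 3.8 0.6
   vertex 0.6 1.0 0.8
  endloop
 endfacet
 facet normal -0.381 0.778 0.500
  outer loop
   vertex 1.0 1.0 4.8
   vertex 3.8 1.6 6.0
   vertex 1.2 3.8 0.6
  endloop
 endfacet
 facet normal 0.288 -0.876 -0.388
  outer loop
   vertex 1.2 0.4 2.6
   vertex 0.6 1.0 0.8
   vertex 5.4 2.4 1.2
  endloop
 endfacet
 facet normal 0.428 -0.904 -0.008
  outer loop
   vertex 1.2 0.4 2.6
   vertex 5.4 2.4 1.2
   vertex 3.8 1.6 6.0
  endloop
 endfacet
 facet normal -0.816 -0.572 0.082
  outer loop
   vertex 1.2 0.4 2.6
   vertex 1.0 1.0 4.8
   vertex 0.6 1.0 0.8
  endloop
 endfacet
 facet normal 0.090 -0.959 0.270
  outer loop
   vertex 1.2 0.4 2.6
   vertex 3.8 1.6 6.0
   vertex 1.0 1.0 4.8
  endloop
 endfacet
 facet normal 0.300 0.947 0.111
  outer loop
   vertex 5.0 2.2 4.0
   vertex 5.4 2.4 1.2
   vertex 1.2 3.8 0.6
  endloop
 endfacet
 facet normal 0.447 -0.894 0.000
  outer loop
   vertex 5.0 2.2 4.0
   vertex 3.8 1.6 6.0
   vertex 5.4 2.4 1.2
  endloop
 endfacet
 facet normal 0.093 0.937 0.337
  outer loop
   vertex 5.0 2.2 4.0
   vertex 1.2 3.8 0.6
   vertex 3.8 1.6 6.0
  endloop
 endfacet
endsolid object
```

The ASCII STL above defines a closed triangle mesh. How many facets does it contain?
10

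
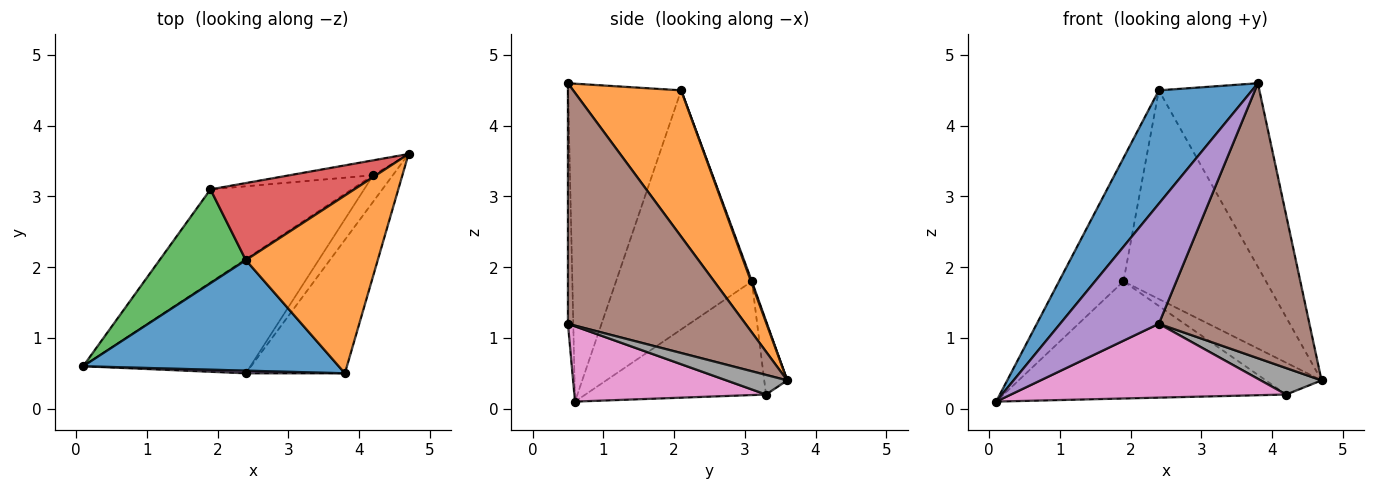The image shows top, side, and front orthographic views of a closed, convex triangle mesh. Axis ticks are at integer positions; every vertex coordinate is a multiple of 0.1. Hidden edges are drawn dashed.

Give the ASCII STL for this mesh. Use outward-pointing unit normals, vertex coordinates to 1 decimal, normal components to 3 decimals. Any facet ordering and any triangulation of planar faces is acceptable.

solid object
 facet normal -0.656 -0.541 0.527
  outer loop
   vertex 2.4 2.1 4.5
   vertex 0.1 0.6 0.1
   vertex 3.8 0.5 4.6
  endloop
 endfacet
 facet normal 0.611 0.569 0.551
  outer loop
   vertex 2.4 2.1 4.5
   vertex 3.8 0.5 4.6
   vertex 4.7 3.6 0.4
  endloop
 endfacet
 facet normal -0.859 0.408 0.310
  outer loop
   vertex 1.9 3.1 1.8
   vertex 0.1 0.6 0.1
   vertex 2.4 2.1 4.5
  endloop
 endfacet
 facet normal 0.006 0.938 0.346
  outer loop
   vertex 1.9 3.1 1.8
   vertex 2.4 2.1 4.5
   vertex 4.7 3.6 0.4
  endloop
 endfacet
 facet normal -0.054 -0.998 0.022
  outer loop
   vertex 2.4 0.5 1.2
   vertex 3.8 0.5 4.6
   vertex 0.1 0.6 0.1
  endloop
 endfacet
 facet normal 0.728 -0.617 -0.300
  outer loop
   vertex 2.4 0.5 1.2
   vertex 4.7 3.6 0.4
   vertex 3.8 0.5 4.6
  endloop
 endfacet
 facet normal 0.354 -0.508 -0.786
  outer loop
   vertex 4.2 3.3 0.2
   vertex 2.4 0.5 1.2
   vertex 0.1 0.6 0.1
  endloop
 endfacet
 facet normal 0.577 -0.577 -0.577
  outer loop
   vertex 4.2 3.3 0.2
   vertex 4.7 3.6 0.4
   vertex 2.4 0.5 1.2
  endloop
 endfacet
 facet normal -0.448 0.700 -0.556
  outer loop
   vertex 4.2 3.3 0.2
   vertex 0.1 0.6 0.1
   vertex 1.9 3.1 1.8
  endloop
 endfacet
 facet normal -0.350 0.848 -0.397
  outer loop
   vertex 4.2 3.3 0.2
   vertex 1.9 3.1 1.8
   vertex 4.7 3.6 0.4
  endloop
 endfacet
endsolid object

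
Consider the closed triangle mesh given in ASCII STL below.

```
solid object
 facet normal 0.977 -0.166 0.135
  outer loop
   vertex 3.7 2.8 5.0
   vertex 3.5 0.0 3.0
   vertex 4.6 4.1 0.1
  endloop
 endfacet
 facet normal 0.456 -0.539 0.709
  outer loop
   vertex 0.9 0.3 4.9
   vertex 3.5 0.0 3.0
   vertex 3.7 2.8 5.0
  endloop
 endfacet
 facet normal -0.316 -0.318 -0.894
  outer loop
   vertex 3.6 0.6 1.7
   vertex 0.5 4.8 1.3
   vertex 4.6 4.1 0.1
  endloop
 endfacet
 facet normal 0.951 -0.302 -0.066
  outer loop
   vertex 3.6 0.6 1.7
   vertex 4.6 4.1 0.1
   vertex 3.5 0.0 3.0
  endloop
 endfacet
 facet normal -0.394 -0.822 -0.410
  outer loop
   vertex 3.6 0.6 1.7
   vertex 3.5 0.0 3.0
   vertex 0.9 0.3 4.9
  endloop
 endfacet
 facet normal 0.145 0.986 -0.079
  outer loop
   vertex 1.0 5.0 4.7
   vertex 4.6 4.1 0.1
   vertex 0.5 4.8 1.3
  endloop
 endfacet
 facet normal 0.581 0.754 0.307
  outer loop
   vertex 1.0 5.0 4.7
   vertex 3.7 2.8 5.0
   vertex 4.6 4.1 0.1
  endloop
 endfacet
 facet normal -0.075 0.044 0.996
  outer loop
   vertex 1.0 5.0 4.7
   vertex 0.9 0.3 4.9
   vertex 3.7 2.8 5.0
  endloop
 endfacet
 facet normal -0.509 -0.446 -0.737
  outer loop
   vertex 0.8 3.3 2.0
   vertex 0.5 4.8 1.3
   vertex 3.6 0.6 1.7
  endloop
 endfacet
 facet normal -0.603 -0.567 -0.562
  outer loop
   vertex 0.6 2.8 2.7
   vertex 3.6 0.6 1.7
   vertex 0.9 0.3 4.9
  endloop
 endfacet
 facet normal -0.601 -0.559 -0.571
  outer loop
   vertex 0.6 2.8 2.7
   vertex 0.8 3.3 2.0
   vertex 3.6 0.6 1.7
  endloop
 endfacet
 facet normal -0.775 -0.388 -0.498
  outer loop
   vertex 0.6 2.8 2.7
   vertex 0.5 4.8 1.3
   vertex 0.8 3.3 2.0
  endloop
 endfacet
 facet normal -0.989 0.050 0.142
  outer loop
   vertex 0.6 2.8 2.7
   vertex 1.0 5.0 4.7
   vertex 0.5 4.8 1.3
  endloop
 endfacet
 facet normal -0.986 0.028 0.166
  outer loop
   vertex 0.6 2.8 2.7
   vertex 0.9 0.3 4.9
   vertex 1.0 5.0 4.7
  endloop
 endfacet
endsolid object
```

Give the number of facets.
14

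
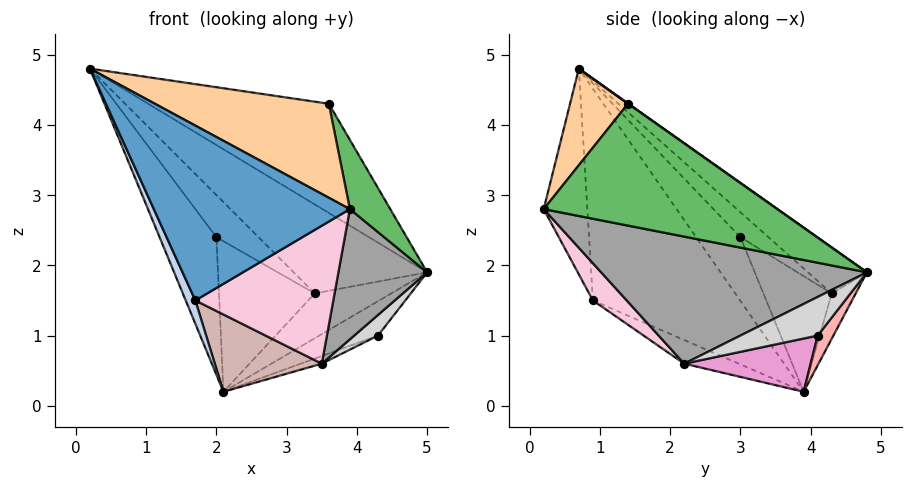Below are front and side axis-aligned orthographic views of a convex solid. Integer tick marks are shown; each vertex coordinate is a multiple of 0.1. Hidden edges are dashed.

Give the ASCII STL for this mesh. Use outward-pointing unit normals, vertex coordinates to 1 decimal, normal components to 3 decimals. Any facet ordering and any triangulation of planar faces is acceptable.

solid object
 facet normal -0.215 -0.964 -0.156
  outer loop
   vertex 1.7 0.9 1.5
   vertex 3.9 0.2 2.8
   vertex 0.2 0.7 4.8
  endloop
 endfacet
 facet normal -0.907 -0.059 -0.416
  outer loop
   vertex 1.7 0.9 1.5
   vertex 0.2 0.7 4.8
   vertex 2.1 3.9 0.2
  endloop
 endfacet
 facet normal 0.002 0.576 0.817
  outer loop
   vertex 3.6 1.4 4.3
   vertex 5.0 4.8 1.9
   vertex 0.2 0.7 4.8
  endloop
 endfacet
 facet normal 0.244 -0.733 0.635
  outer loop
   vertex 3.6 1.4 4.3
   vertex 0.2 0.7 4.8
   vertex 3.9 0.2 2.8
  endloop
 endfacet
 facet normal 0.935 -0.162 0.316
  outer loop
   vertex 3.6 1.4 4.3
   vertex 3.9 0.2 2.8
   vertex 5.0 4.8 1.9
  endloop
 endfacet
 facet normal -0.342 0.776 0.531
  outer loop
   vertex 3.4 4.3 1.6
   vertex 0.2 0.7 4.8
   vertex 5.0 4.8 1.9
  endloop
 endfacet
 facet normal -0.299 0.954 0.005
  outer loop
   vertex 3.4 4.3 1.6
   vertex 5.0 4.8 1.9
   vertex 2.1 3.9 0.2
  endloop
 endfacet
 facet normal 0.187 0.700 -0.690
  outer loop
   vertex 4.3 4.1 1.0
   vertex 2.1 3.9 0.2
   vertex 5.0 4.8 1.9
  endloop
 endfacet
 facet normal -0.590 0.757 0.283
  outer loop
   vertex 2.0 3.0 2.4
   vertex 2.1 3.9 0.2
   vertex 0.2 0.7 4.8
  endloop
 endfacet
 facet normal -0.518 0.777 0.356
  outer loop
   vertex 2.0 3.0 2.4
   vertex 0.2 0.7 4.8
   vertex 3.4 4.3 1.6
  endloop
 endfacet
 facet normal -0.555 0.778 0.293
  outer loop
   vertex 2.0 3.0 2.4
   vertex 3.4 4.3 1.6
   vertex 2.1 3.9 0.2
  endloop
 endfacet
 facet normal -0.188 -0.369 -0.910
  outer loop
   vertex 3.5 2.2 0.6
   vertex 1.7 0.9 1.5
   vertex 2.1 3.9 0.2
  endloop
 endfacet
 facet normal 0.337 0.056 -0.940
  outer loop
   vertex 3.5 2.2 0.6
   vertex 2.1 3.9 0.2
   vertex 4.3 4.1 1.0
  endloop
 endfacet
 facet normal 0.175 -0.713 -0.680
  outer loop
   vertex 3.5 2.2 0.6
   vertex 3.9 0.2 2.8
   vertex 1.7 0.9 1.5
  endloop
 endfacet
 facet normal 0.861 -0.288 -0.418
  outer loop
   vertex 3.5 2.2 0.6
   vertex 5.0 4.8 1.9
   vertex 3.9 0.2 2.8
  endloop
 endfacet
 facet normal 0.850 -0.261 -0.458
  outer loop
   vertex 3.5 2.2 0.6
   vertex 4.3 4.1 1.0
   vertex 5.0 4.8 1.9
  endloop
 endfacet
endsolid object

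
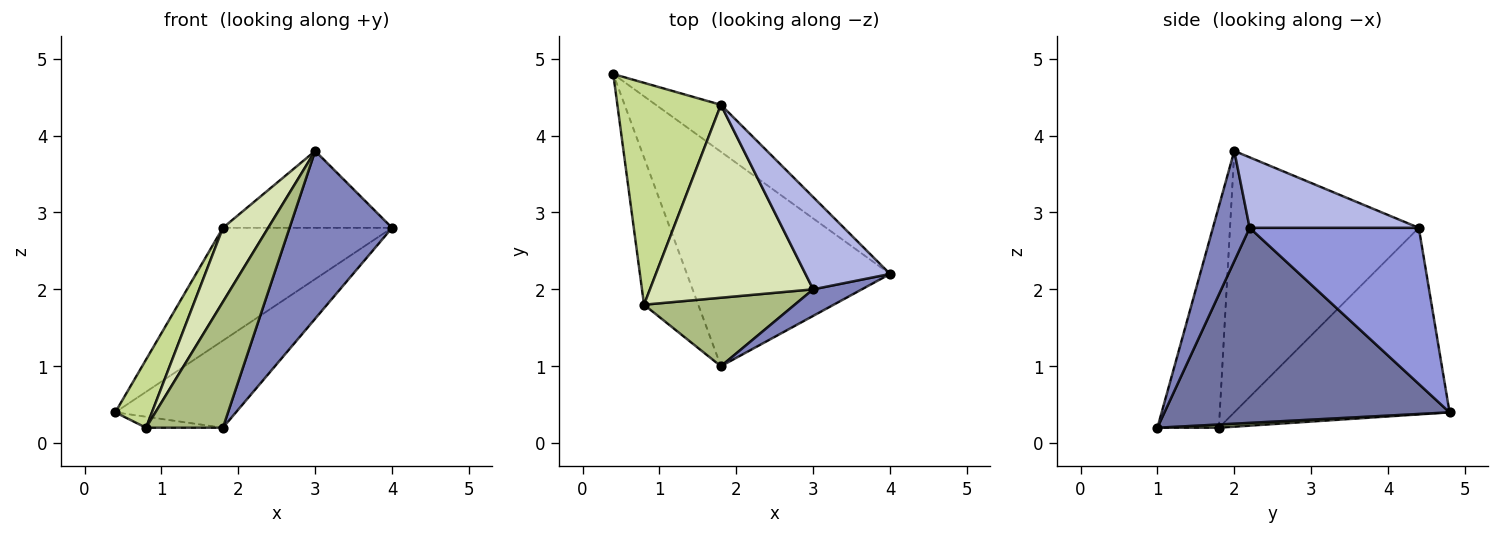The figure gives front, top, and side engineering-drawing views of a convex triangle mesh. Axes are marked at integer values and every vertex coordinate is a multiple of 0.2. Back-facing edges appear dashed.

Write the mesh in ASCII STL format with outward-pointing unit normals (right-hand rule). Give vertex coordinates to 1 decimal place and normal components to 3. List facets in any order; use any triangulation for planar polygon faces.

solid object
 facet normal 0.665 0.281 -0.692
  outer loop
   vertex 1.8 1.0 0.2
   vertex 0.4 4.8 0.4
   vertex 4.0 2.2 2.8
  endloop
 endfacet
 facet normal 0.334 -0.931 0.147
  outer loop
   vertex 3.0 2.0 3.8
   vertex 1.8 1.0 0.2
   vertex 4.0 2.2 2.8
  endloop
 endfacet
 facet normal 0.678 0.678 -0.283
  outer loop
   vertex 1.8 4.4 2.8
   vertex 4.0 2.2 2.8
   vertex 0.4 4.8 0.4
  endloop
 endfacet
 facet normal 0.539 0.539 0.647
  outer loop
   vertex 1.8 4.4 2.8
   vertex 3.0 2.0 3.8
   vertex 4.0 2.2 2.8
  endloop
 endfacet
 facet normal 0.059 0.074 -0.995
  outer loop
   vertex 0.8 1.8 0.2
   vertex 0.4 4.8 0.4
   vertex 1.8 1.0 0.2
  endloop
 endfacet
 facet normal -0.575 -0.719 0.391
  outer loop
   vertex 0.8 1.8 0.2
   vertex 1.8 1.0 0.2
   vertex 3.0 2.0 3.8
  endloop
 endfacet
 facet normal -0.865 -0.147 0.480
  outer loop
   vertex 0.8 1.8 0.2
   vertex 1.8 4.4 2.8
   vertex 0.4 4.8 0.4
  endloop
 endfacet
 facet normal -0.831 -0.199 0.519
  outer loop
   vertex 0.8 1.8 0.2
   vertex 3.0 2.0 3.8
   vertex 1.8 4.4 2.8
  endloop
 endfacet
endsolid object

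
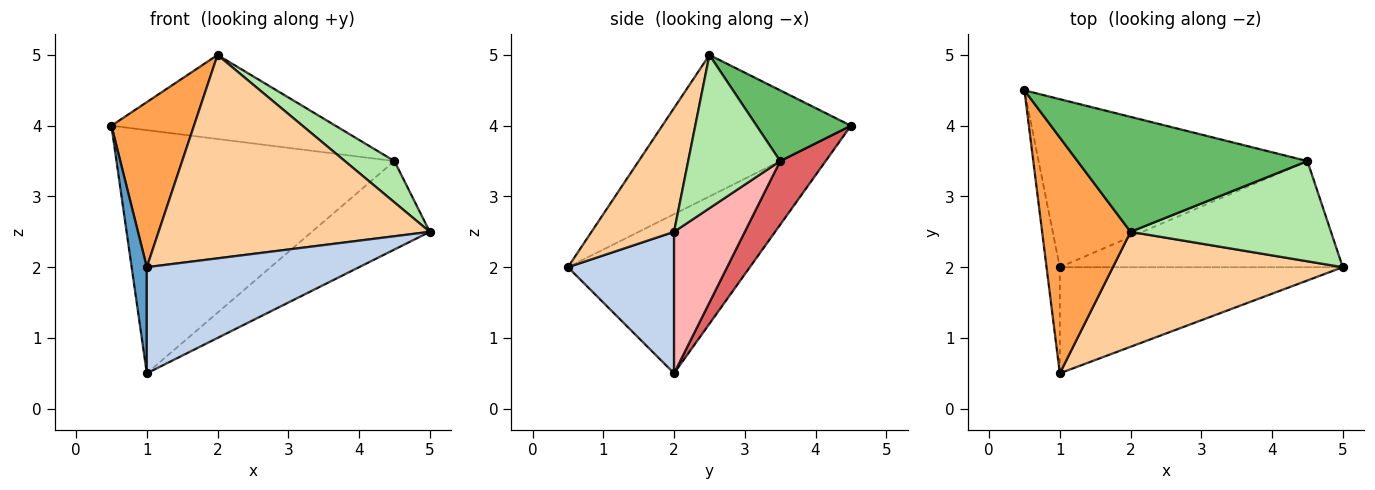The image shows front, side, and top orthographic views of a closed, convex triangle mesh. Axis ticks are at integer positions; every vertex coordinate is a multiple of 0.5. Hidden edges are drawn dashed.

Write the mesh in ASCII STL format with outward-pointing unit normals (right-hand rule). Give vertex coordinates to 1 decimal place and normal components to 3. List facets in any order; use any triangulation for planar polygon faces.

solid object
 facet normal -0.993 -0.083 -0.083
  outer loop
   vertex 1.0 2.0 0.5
   vertex 1.0 0.5 2.0
   vertex 0.5 4.5 4.0
  endloop
 endfacet
 facet normal 0.333 -0.667 -0.667
  outer loop
   vertex 1.0 2.0 0.5
   vertex 5.0 2.0 2.5
   vertex 1.0 0.5 2.0
  endloop
 endfacet
 facet normal -0.795 -0.348 0.497
  outer loop
   vertex 2.0 2.5 5.0
   vertex 0.5 4.5 4.0
   vertex 1.0 0.5 2.0
  endloop
 endfacet
 facet normal 0.256 -0.842 0.476
  outer loop
   vertex 2.0 2.5 5.0
   vertex 1.0 0.5 2.0
   vertex 5.0 2.0 2.5
  endloop
 endfacet
 facet normal 0.241 0.573 0.784
  outer loop
   vertex 4.5 3.5 3.5
   vertex 0.5 4.5 4.0
   vertex 2.0 2.5 5.0
  endloop
 endfacet
 facet normal 0.577 -0.311 0.755
  outer loop
   vertex 4.5 3.5 3.5
   vertex 2.0 2.5 5.0
   vertex 5.0 2.0 2.5
  endloop
 endfacet
 facet normal 0.133 0.815 -0.563
  outer loop
   vertex 4.5 3.5 3.5
   vertex 1.0 2.0 0.5
   vertex 0.5 4.5 4.0
  endloop
 endfacet
 facet normal 0.359 0.598 -0.717
  outer loop
   vertex 4.5 3.5 3.5
   vertex 5.0 2.0 2.5
   vertex 1.0 2.0 0.5
  endloop
 endfacet
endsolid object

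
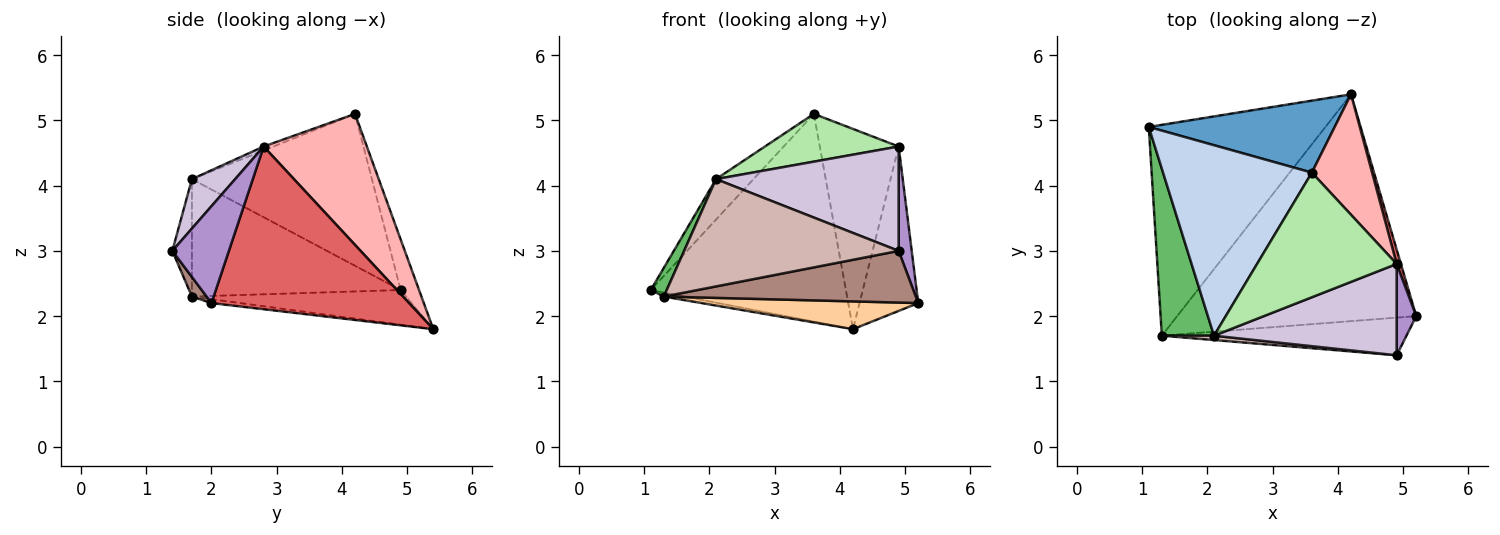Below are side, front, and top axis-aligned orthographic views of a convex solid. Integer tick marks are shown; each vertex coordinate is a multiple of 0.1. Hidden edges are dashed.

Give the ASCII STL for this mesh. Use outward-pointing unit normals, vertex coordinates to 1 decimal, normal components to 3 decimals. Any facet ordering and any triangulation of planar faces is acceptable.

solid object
 facet normal -0.089 0.941 0.326
  outer loop
   vertex 3.6 4.2 5.1
   vertex 4.2 5.4 1.8
   vertex 1.1 4.9 2.4
  endloop
 endfacet
 facet normal -0.707 0.147 0.692
  outer loop
   vertex 2.1 1.7 4.1
   vertex 3.6 4.2 5.1
   vertex 1.1 4.9 2.4
  endloop
 endfacet
 facet normal -0.193 0.019 -0.981
  outer loop
   vertex 1.3 1.7 2.3
   vertex 1.1 4.9 2.4
   vertex 4.2 5.4 1.8
  endloop
 endfacet
 facet normal -0.016 -0.121 -0.992
  outer loop
   vertex 1.3 1.7 2.3
   vertex 4.2 5.4 1.8
   vertex 5.2 2.0 2.2
  endloop
 endfacet
 facet normal -0.912 -0.070 0.405
  outer loop
   vertex 1.3 1.7 2.3
   vertex 2.1 1.7 4.1
   vertex 1.1 4.9 2.4
  endloop
 endfacet
 facet normal -0.026 -0.358 0.933
  outer loop
   vertex 4.9 2.8 4.6
   vertex 3.6 4.2 5.1
   vertex 2.1 1.7 4.1
  endloop
 endfacet
 facet normal 0.958 0.285 0.025
  outer loop
   vertex 4.9 2.8 4.6
   vertex 5.2 2.0 2.2
   vertex 4.2 5.4 1.8
  endloop
 endfacet
 facet normal 0.746 0.570 0.343
  outer loop
   vertex 4.9 2.8 4.6
   vertex 4.2 5.4 1.8
   vertex 3.6 4.2 5.1
  endloop
 endfacet
 facet normal 0.956 -0.221 0.193
  outer loop
   vertex 4.9 1.4 3.0
   vertex 5.2 2.0 2.2
   vertex 4.9 2.8 4.6
  endloop
 endfacet
 facet normal 0.175 -0.741 0.648
  outer loop
   vertex 4.9 1.4 3.0
   vertex 4.9 2.8 4.6
   vertex 2.1 1.7 4.1
  endloop
 endfacet
 facet normal 0.047 -0.808 -0.588
  outer loop
   vertex 4.9 1.4 3.0
   vertex 1.3 1.7 2.3
   vertex 5.2 2.0 2.2
  endloop
 endfacet
 facet normal -0.091 -0.995 0.040
  outer loop
   vertex 4.9 1.4 3.0
   vertex 2.1 1.7 4.1
   vertex 1.3 1.7 2.3
  endloop
 endfacet
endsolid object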